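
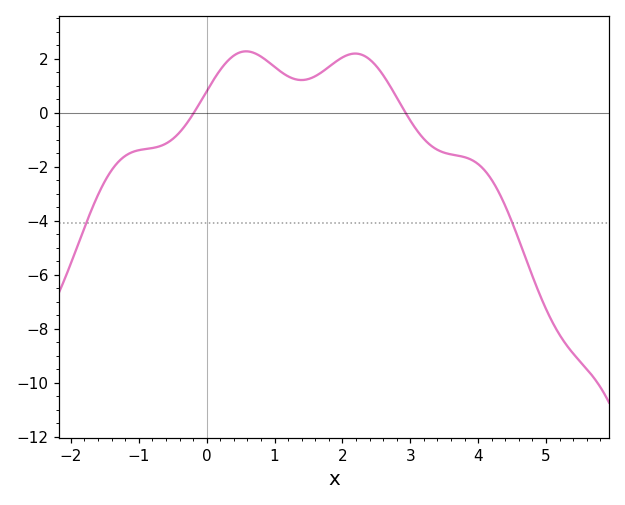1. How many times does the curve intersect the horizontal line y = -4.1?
2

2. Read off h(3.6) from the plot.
-1.6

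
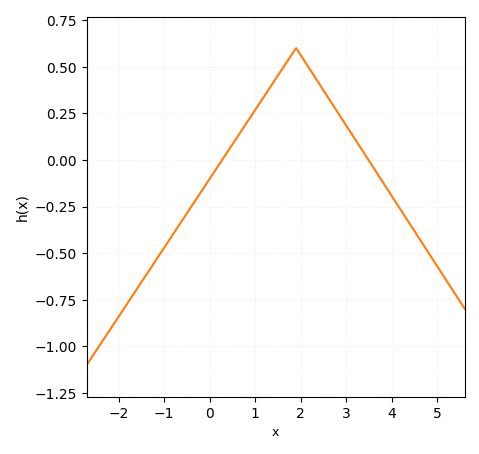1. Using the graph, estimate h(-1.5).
-0.656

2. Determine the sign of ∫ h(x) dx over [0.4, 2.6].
positive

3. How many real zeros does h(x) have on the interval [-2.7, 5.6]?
2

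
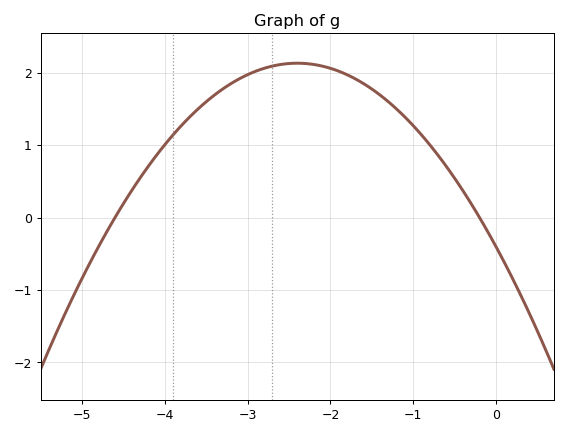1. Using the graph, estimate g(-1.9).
2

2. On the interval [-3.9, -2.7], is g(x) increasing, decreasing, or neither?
increasing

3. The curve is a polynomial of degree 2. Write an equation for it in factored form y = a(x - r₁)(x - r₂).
y = -0.44(x + 4.6)(x + 0.2)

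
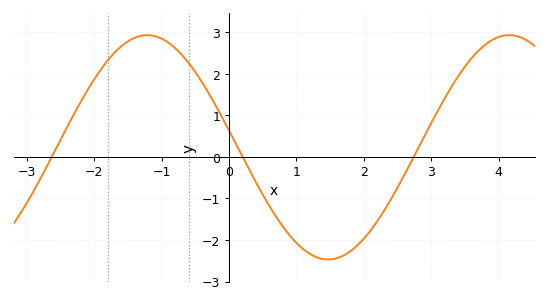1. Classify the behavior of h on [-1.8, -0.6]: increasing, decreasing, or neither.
neither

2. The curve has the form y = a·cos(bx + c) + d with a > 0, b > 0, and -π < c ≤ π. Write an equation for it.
y = 2.7cos(1.2x + 1.4) + 0.23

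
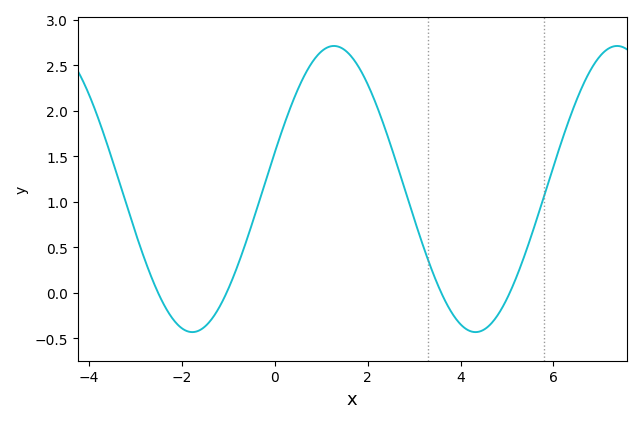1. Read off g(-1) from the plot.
0.049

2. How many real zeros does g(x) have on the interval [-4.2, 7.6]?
4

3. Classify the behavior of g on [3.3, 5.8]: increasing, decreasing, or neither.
neither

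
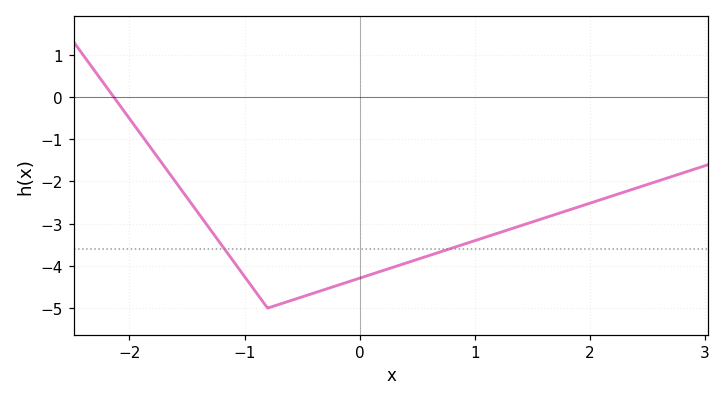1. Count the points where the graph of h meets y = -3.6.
2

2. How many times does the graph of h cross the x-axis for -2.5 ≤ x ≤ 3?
1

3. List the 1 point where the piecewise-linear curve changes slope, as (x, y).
(-0.8, -5)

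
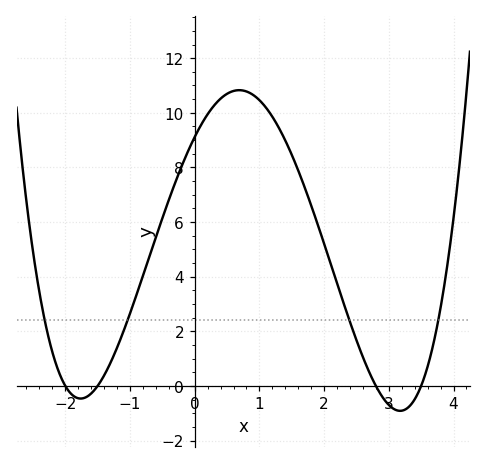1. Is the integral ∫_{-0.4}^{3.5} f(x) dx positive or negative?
positive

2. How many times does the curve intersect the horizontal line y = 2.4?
4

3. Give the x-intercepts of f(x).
-2, -1.5, 2.8, 3.5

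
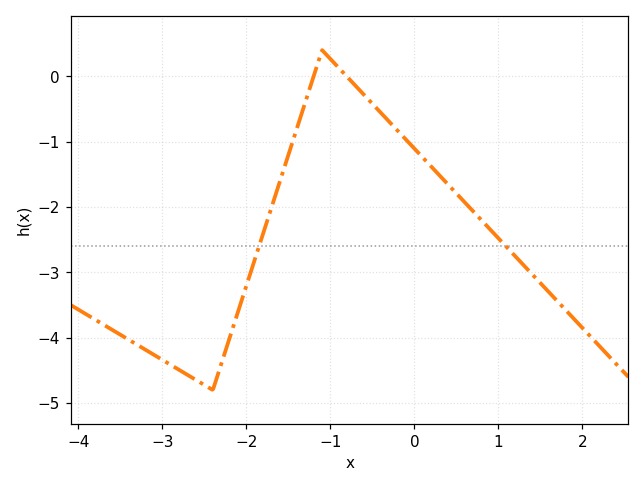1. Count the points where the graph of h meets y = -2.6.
2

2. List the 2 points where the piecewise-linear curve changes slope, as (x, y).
(-2.4, -4.8); (-1.1, 0.4)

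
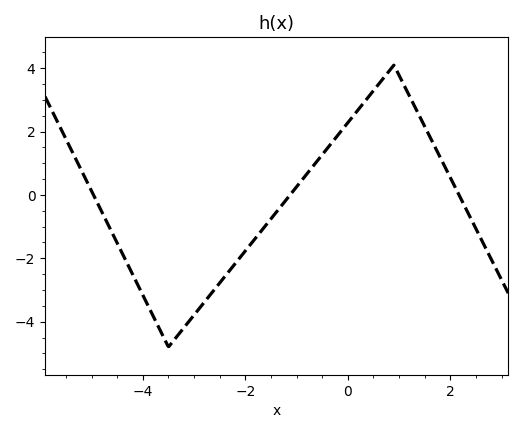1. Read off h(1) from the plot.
3.78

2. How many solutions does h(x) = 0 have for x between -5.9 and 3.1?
3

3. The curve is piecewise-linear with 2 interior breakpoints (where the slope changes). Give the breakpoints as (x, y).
(-3.5, -4.8); (0.9, 4.1)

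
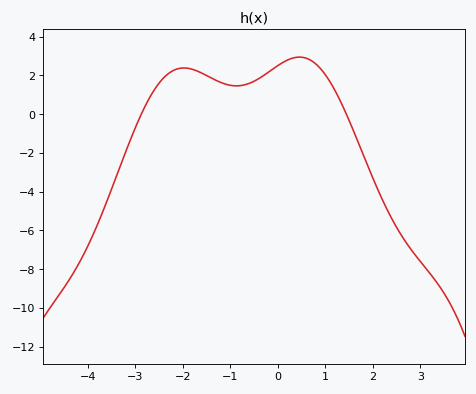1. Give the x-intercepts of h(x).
-2.87, 1.44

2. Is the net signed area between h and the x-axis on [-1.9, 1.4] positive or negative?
positive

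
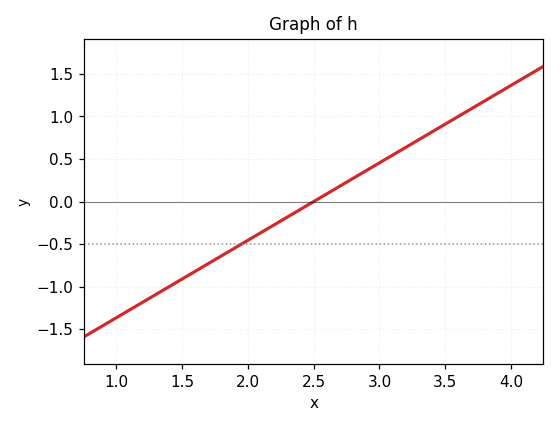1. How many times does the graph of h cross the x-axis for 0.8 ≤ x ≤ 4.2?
1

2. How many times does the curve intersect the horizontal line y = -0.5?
1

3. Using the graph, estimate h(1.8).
-0.65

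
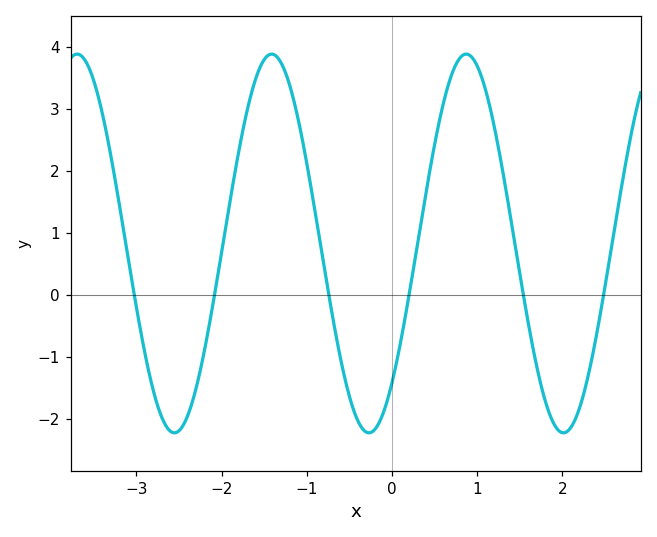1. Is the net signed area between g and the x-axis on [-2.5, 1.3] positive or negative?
positive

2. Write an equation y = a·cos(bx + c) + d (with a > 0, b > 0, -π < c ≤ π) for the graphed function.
y = 3.05cos(2.8x - 2.4) + 0.83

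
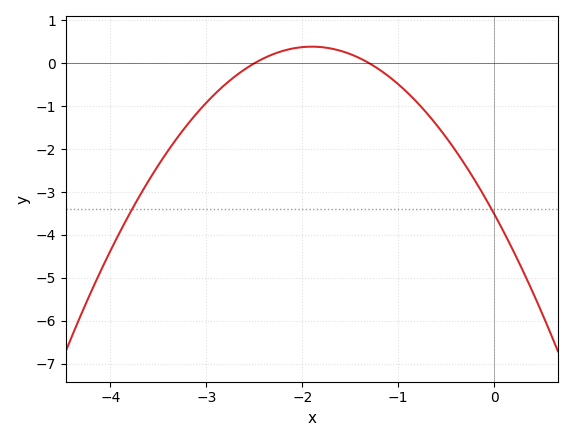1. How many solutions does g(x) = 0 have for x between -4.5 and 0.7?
2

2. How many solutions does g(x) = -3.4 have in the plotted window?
2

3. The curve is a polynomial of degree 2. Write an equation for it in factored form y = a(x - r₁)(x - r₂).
y = -1.08(x + 2.5)(x + 1.3)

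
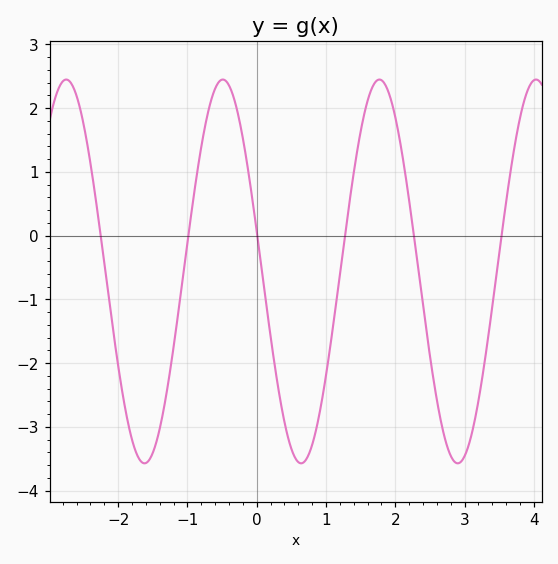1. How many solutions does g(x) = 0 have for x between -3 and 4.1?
6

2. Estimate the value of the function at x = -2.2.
-0.4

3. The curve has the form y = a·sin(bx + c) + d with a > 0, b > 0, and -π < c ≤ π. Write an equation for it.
y = 3.01sin(2.8x + 2.9) - 0.56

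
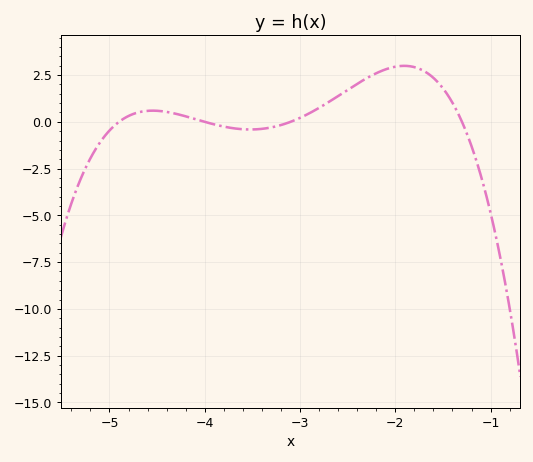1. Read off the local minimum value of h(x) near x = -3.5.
-0.4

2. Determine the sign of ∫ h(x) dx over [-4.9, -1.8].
positive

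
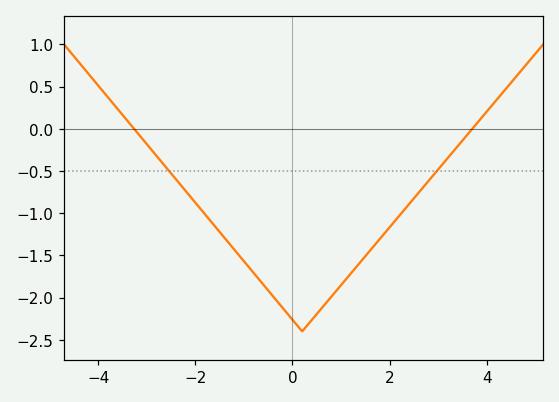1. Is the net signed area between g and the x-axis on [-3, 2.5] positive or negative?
negative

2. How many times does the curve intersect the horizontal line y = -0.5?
2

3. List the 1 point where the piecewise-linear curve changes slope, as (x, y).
(0.2, -2.4)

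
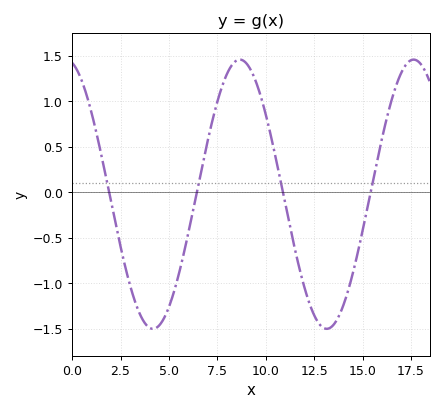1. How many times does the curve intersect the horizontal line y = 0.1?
4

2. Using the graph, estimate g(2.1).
-0.195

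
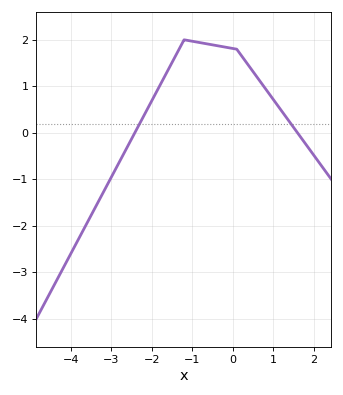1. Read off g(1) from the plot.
0.7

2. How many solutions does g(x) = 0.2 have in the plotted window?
2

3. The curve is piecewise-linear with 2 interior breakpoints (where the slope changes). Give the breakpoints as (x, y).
(-1.2, 2); (0.1, 1.8)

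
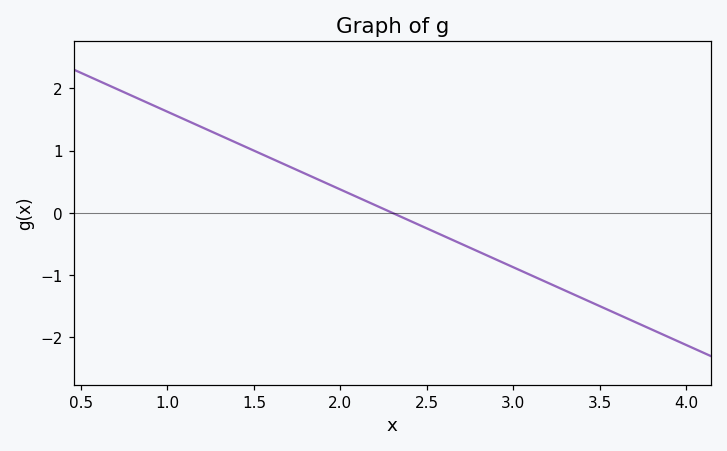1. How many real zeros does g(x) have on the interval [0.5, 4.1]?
1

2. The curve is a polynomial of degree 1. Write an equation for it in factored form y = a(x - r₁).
y = -1.25(x - 2.3)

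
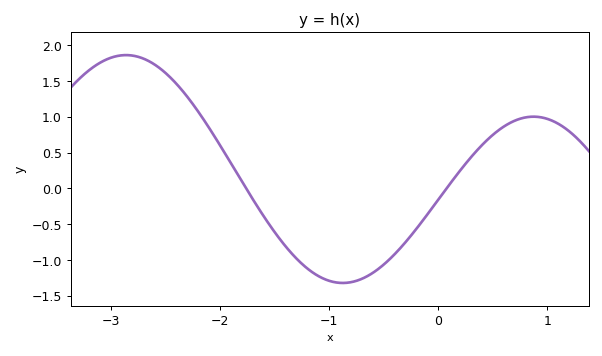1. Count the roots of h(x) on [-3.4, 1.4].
2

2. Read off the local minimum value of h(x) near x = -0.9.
-1.32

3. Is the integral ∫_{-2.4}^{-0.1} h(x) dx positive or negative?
negative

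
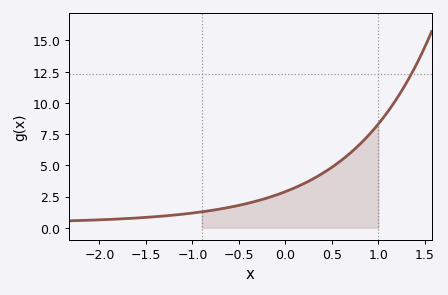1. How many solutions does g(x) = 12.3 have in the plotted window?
1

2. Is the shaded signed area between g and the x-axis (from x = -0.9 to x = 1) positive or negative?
positive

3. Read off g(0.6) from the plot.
5.38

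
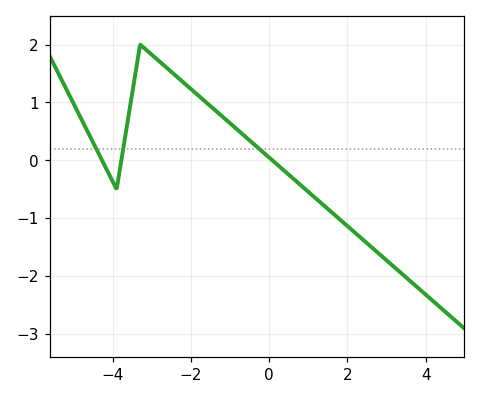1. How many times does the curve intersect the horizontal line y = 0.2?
3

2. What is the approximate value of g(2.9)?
-1.67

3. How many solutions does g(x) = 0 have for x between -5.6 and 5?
3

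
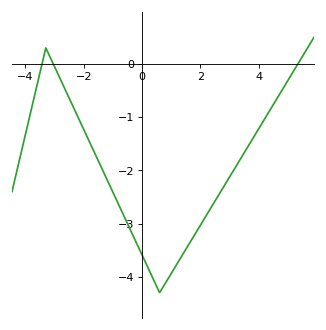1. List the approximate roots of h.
-3.43, -3.05, 5.34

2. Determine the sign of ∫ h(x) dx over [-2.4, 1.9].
negative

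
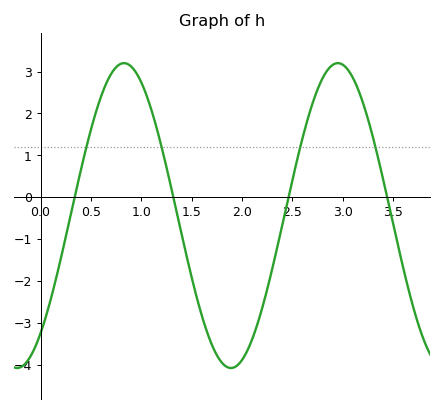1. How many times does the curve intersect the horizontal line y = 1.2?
4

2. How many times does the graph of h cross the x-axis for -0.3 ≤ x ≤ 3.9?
4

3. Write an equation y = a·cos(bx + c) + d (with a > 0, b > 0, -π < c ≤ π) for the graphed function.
y = 3.64cos(3x - 2.5) - 0.44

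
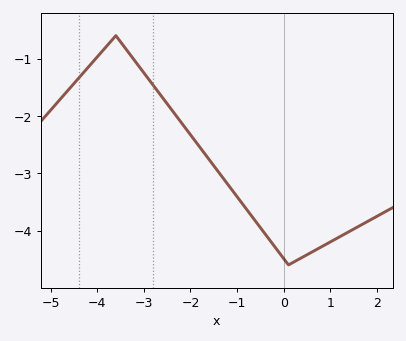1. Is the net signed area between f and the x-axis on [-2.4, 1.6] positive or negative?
negative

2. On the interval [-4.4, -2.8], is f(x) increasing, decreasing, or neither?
neither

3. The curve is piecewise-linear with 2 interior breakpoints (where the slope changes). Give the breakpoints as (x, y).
(-3.6, -0.6); (0.1, -4.6)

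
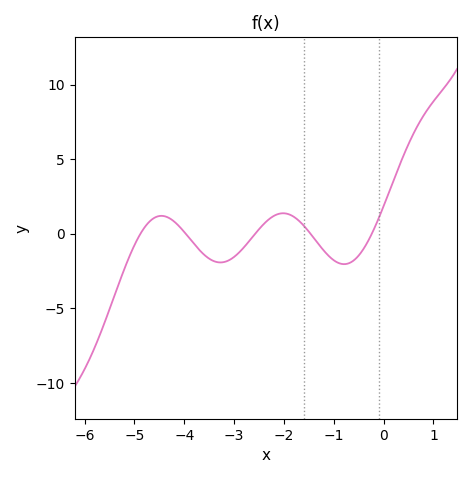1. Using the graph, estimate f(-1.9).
1.31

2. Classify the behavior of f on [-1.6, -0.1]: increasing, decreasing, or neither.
neither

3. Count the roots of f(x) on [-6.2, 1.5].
5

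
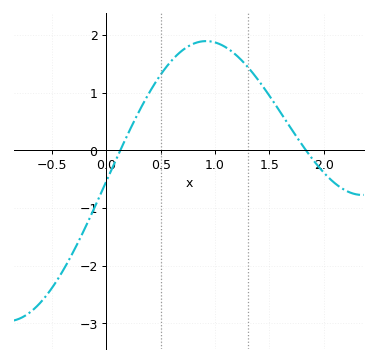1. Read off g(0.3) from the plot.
0.673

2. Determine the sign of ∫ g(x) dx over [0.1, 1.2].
positive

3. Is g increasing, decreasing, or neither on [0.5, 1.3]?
neither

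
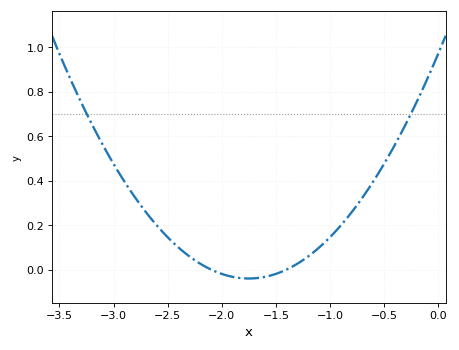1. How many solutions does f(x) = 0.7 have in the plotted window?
2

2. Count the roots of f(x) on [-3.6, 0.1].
2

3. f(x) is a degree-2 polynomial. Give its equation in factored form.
y = 0.33(x + 2.1)(x + 1.4)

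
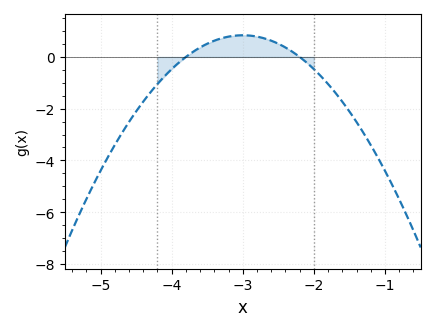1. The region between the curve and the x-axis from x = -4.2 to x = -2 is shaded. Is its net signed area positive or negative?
positive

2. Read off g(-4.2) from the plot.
-1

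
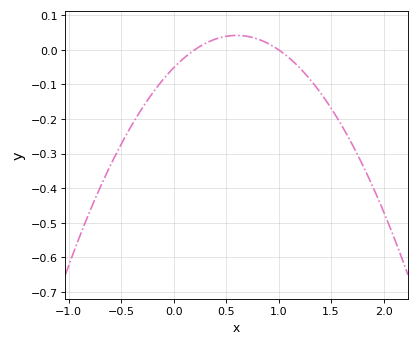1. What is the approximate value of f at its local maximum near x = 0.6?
0.042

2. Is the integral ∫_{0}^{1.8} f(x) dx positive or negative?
negative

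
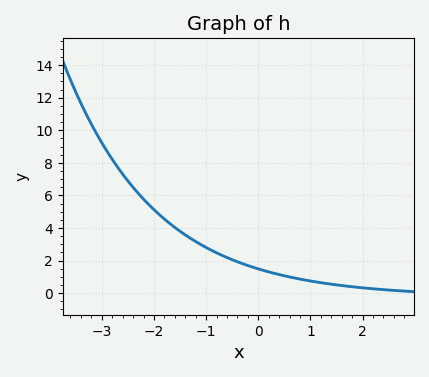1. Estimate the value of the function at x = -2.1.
5.4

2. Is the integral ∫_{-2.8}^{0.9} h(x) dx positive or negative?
positive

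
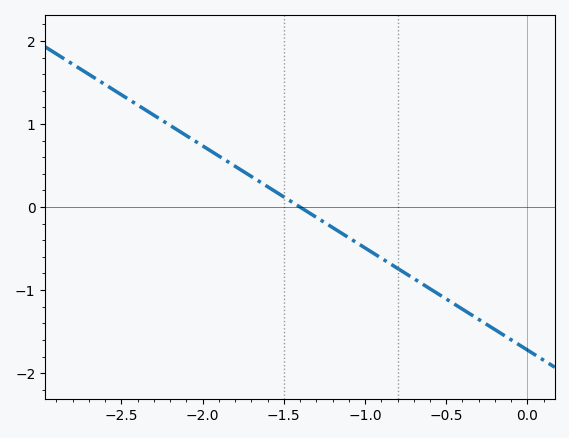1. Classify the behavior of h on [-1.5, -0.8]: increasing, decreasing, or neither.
decreasing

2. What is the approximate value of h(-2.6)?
1.48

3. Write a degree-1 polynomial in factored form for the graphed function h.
y = -1.23(x + 1.4)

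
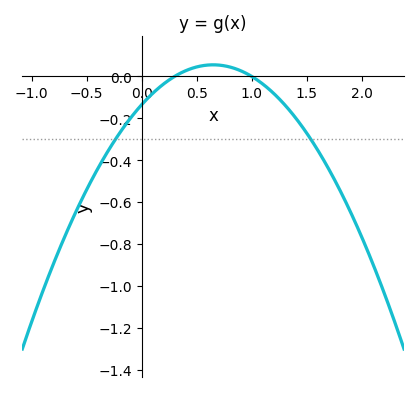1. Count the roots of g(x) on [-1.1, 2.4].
2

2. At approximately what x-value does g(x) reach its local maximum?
0.65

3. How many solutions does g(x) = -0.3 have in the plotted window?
2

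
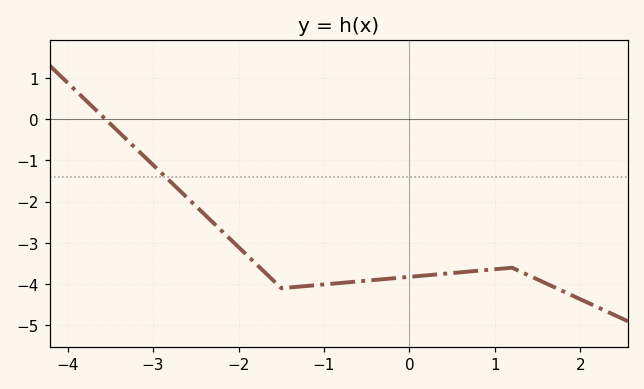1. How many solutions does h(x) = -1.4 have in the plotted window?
1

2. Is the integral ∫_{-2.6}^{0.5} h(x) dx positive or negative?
negative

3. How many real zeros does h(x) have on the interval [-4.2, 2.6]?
1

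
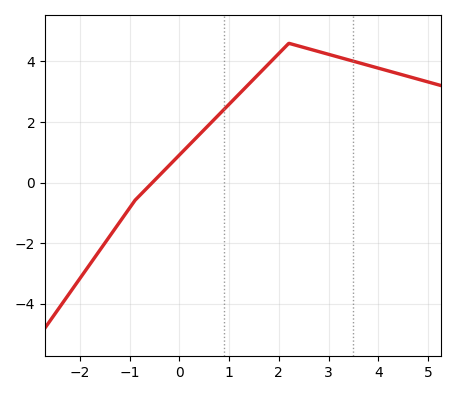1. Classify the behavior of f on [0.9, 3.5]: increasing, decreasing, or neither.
neither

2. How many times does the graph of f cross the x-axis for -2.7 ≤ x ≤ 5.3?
1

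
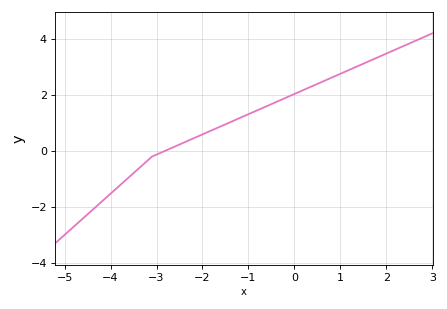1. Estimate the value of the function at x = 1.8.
3.32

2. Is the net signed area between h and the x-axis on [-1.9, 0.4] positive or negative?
positive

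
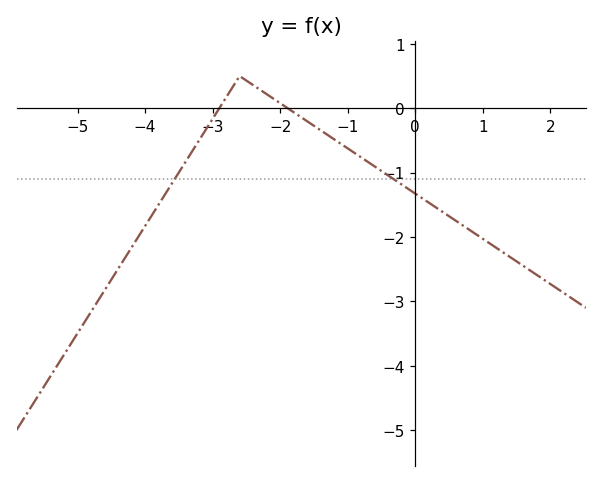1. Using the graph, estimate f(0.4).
-1.6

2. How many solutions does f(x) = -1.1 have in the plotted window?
2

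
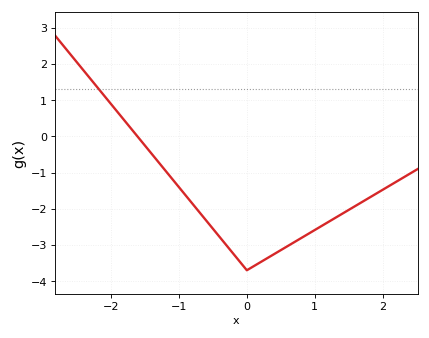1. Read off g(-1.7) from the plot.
0.2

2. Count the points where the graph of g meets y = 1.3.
1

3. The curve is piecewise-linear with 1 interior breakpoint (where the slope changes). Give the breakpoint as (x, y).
(0, -3.7)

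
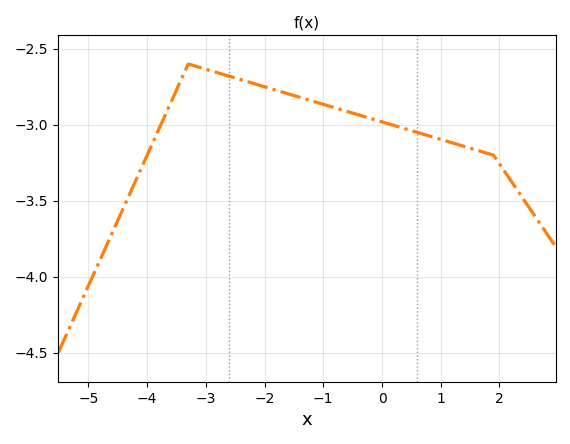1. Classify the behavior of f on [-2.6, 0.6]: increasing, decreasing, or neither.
decreasing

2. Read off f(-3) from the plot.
-2.65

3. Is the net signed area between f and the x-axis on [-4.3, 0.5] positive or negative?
negative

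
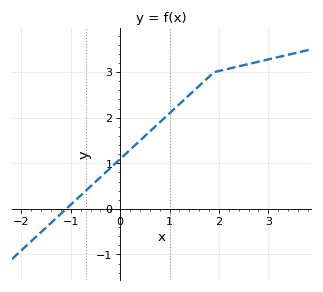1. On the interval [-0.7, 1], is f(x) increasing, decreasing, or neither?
increasing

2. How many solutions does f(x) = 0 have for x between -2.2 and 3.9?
1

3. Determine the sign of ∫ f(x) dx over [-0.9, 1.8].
positive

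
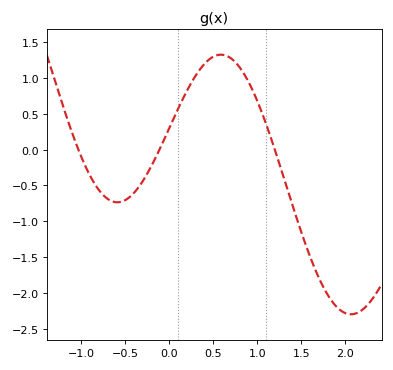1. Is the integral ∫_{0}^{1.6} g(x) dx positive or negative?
positive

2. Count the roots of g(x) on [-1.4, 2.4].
3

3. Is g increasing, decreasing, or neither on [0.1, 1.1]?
neither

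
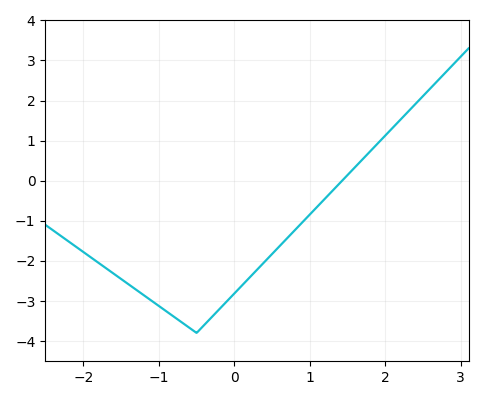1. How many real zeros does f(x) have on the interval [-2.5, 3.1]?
1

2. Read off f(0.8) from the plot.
-1.24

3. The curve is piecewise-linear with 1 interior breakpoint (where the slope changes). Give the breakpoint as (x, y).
(-0.5, -3.8)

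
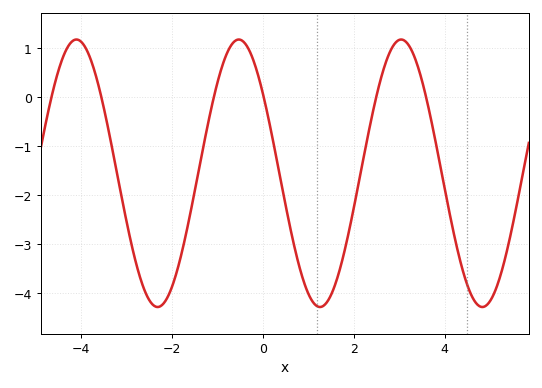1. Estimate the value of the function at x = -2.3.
-4.3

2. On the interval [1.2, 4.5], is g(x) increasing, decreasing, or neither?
neither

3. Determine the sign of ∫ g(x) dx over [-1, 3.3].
negative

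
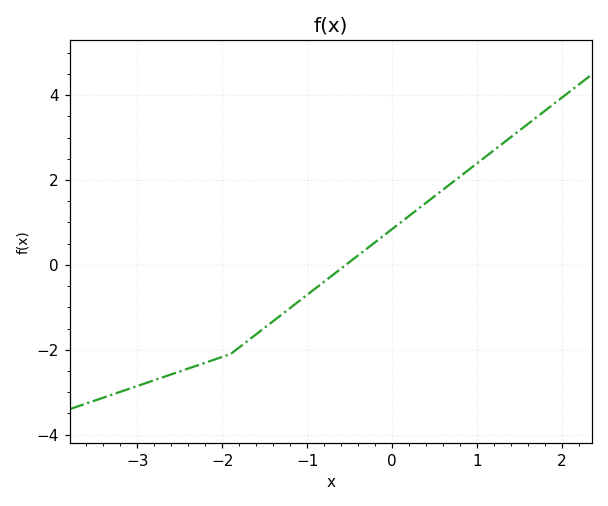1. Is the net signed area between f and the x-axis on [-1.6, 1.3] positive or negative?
positive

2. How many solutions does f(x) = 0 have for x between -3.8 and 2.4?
1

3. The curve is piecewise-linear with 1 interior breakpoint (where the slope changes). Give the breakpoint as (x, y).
(-1.9, -2.1)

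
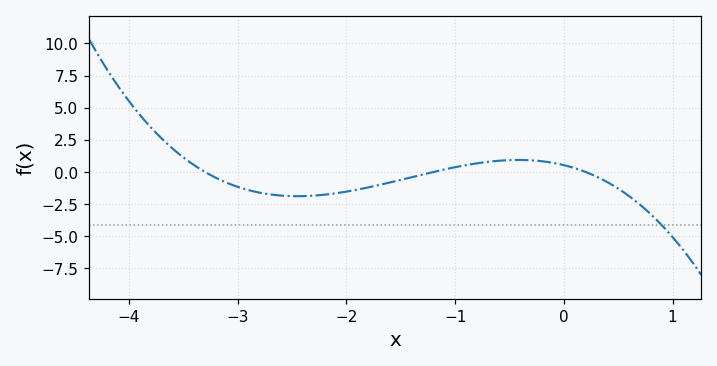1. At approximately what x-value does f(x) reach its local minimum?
-2.5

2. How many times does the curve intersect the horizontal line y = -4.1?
1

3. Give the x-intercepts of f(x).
-3.3, -1.2, 0.2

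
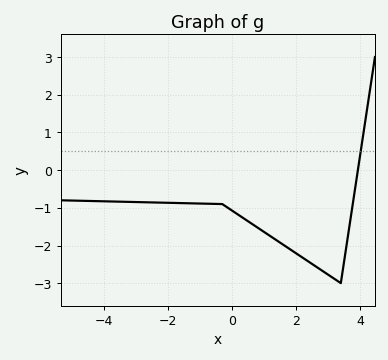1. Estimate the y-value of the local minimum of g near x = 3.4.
-3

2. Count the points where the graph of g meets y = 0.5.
1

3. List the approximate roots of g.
3.93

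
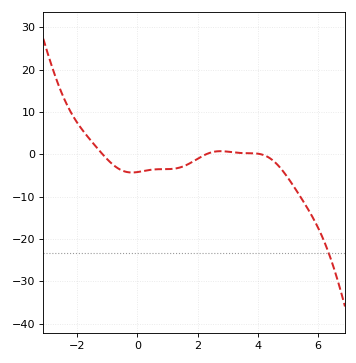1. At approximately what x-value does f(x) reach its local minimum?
-0.181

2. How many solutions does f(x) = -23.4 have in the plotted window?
1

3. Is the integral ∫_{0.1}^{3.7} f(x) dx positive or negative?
negative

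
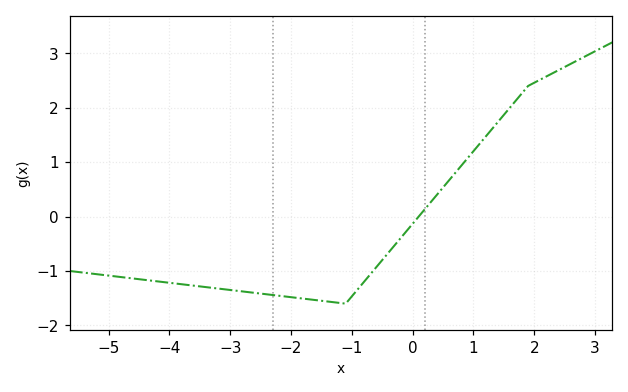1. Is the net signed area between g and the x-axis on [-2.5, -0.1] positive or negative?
negative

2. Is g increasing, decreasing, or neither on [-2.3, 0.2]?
neither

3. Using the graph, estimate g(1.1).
1.3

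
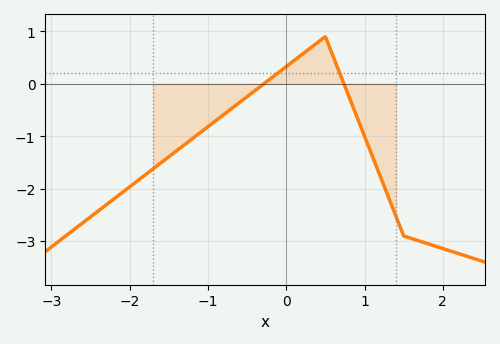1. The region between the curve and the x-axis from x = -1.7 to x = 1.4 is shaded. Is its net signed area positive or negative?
negative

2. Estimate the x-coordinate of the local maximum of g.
0.5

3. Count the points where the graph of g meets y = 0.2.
2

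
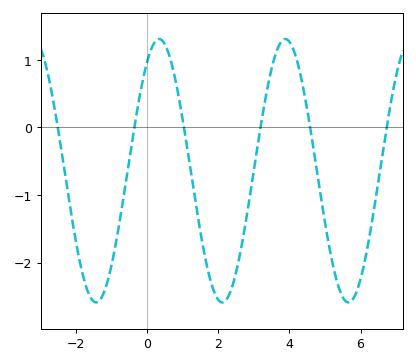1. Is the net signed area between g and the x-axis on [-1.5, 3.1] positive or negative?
negative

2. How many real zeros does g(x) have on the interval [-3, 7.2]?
6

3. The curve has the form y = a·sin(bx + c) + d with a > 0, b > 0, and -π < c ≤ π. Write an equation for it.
y = 1.95sin(1.77x + 0.98) - 0.64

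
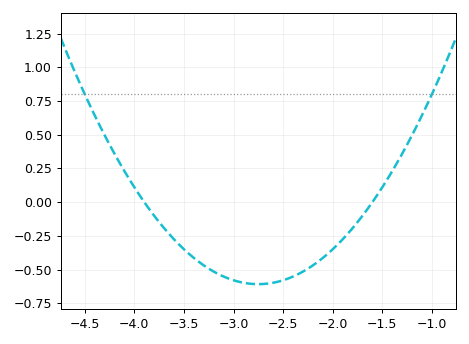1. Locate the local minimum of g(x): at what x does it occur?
-2.75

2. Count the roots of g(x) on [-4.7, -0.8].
2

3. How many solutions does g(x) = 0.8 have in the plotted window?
2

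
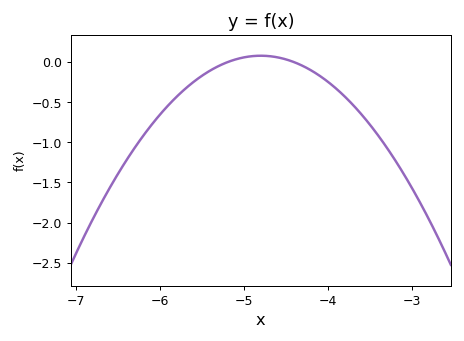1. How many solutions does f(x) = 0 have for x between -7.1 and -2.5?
2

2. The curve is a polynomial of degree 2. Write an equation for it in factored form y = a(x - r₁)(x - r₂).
y = -0.51(x + 5.2)(x + 4.4)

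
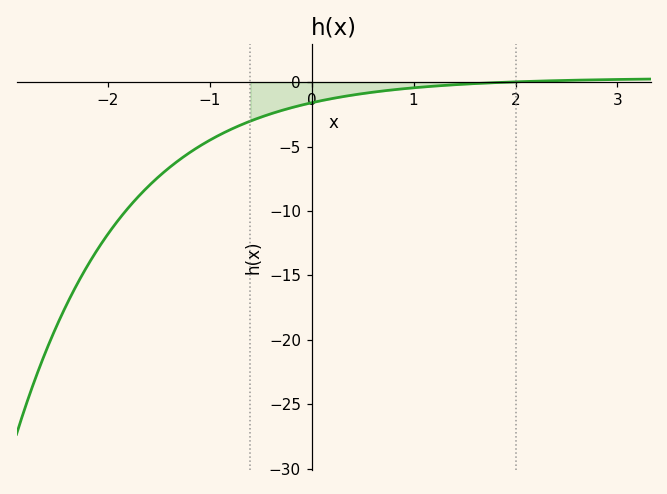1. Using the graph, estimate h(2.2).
0.075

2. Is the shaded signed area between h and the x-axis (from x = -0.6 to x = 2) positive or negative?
negative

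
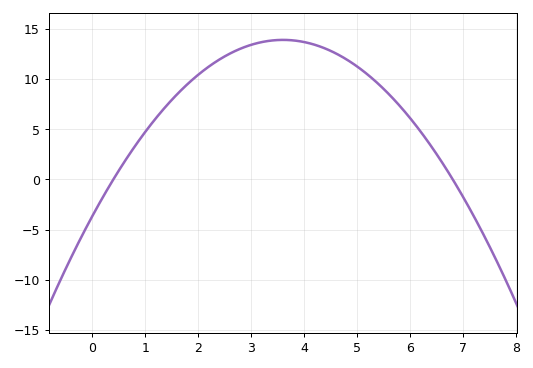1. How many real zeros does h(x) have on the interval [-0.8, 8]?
2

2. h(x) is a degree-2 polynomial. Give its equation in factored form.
y = -1.36(x - 0.4)(x - 6.8)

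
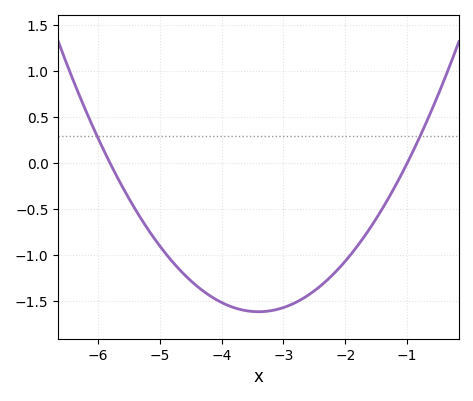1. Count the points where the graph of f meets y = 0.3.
2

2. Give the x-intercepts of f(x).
-5.8, -1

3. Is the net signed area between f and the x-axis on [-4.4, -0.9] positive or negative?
negative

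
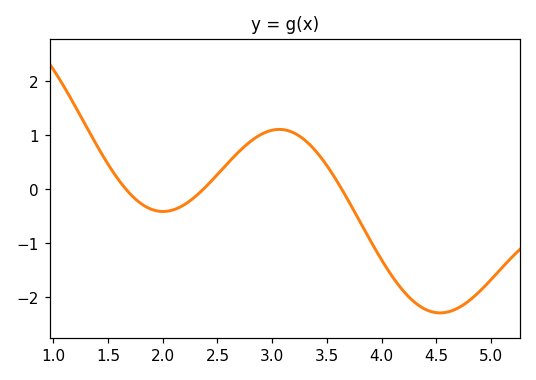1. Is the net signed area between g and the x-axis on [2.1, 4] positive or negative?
positive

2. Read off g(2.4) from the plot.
0.057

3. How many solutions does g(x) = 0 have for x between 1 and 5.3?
3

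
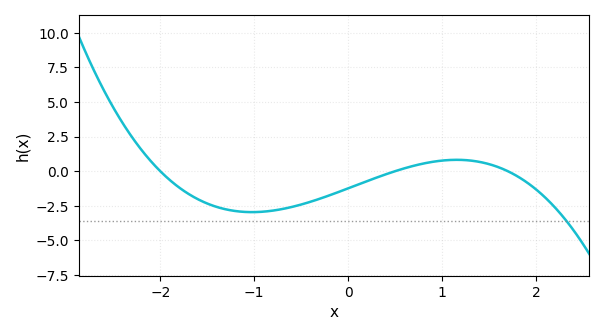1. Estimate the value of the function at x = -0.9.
-3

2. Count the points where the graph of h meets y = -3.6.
1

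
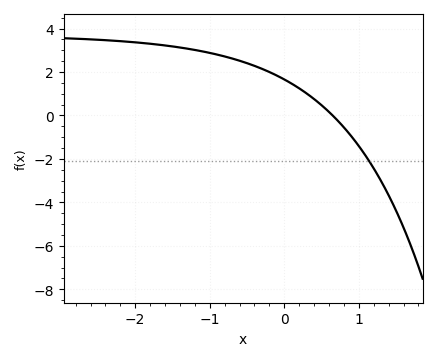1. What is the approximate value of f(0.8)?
-0.6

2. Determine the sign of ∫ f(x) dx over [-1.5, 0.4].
positive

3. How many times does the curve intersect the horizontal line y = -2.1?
1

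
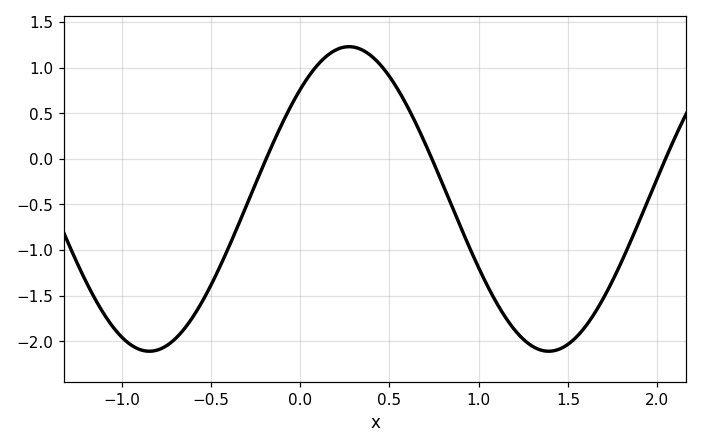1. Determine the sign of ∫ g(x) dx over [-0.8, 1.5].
negative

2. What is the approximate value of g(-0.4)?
-0.95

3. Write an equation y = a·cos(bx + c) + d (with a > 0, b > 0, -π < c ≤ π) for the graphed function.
y = 1.67cos(2.8x - 0.77) - 0.44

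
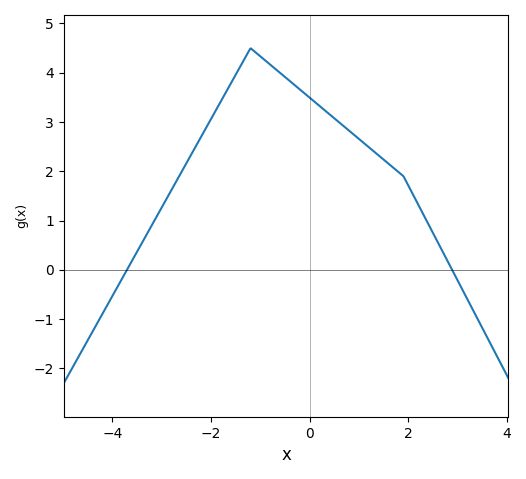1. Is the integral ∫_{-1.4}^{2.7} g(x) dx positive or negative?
positive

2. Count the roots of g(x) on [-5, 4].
2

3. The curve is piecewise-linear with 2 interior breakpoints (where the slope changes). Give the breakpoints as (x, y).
(-1.2, 4.5); (1.9, 1.9)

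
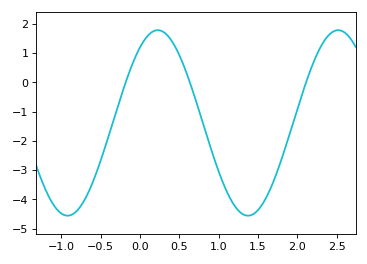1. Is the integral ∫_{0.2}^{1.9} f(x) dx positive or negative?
negative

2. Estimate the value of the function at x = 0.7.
-0.536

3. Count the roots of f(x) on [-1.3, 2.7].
3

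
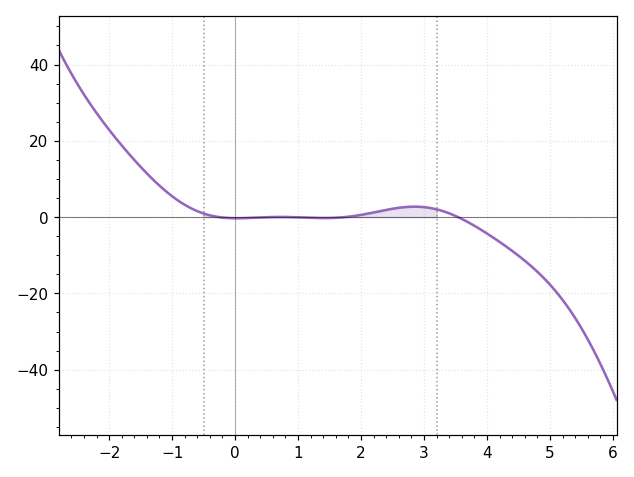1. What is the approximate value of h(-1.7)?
16.9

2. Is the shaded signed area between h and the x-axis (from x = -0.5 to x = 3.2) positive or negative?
positive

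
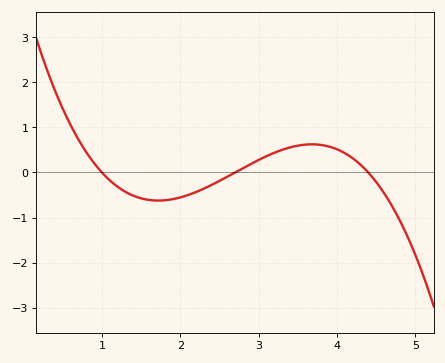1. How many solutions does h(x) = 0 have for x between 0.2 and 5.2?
3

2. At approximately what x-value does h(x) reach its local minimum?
1.7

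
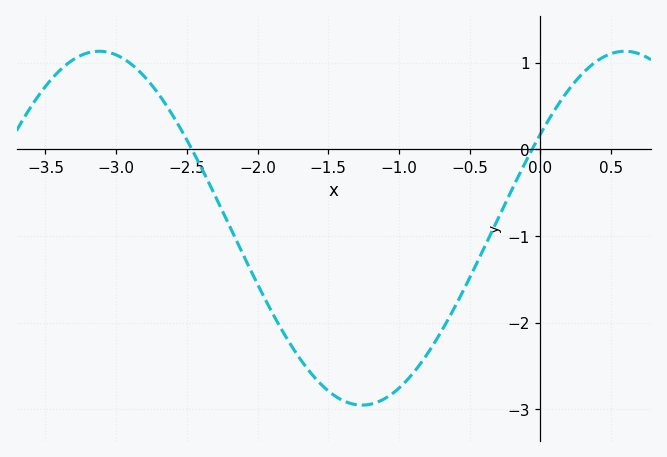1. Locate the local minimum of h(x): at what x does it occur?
-1.3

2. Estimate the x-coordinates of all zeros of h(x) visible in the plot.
-2.5, -0.1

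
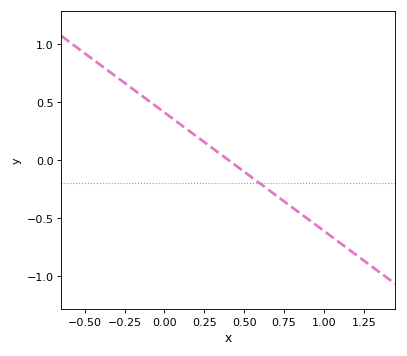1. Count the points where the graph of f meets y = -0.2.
1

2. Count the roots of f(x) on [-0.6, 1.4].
1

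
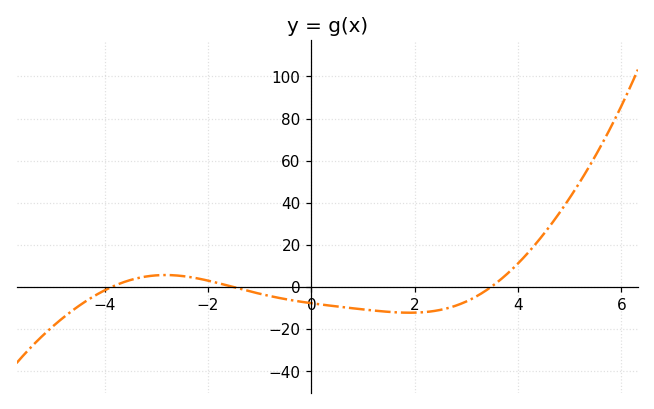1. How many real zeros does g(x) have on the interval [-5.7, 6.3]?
3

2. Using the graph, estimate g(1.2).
-12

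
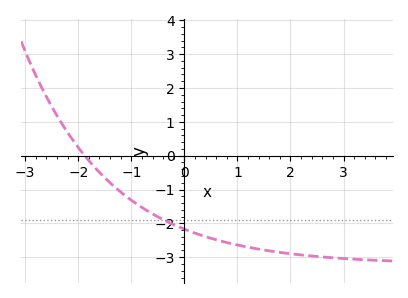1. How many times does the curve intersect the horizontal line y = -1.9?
1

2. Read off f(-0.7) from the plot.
-1.6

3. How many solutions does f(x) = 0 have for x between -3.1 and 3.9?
1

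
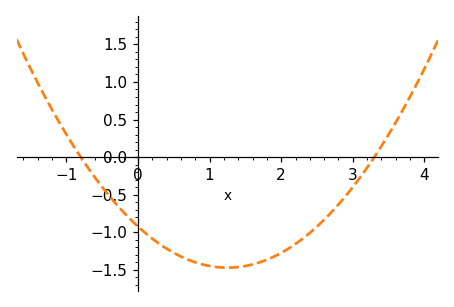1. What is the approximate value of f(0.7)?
-1.35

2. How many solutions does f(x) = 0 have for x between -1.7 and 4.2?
2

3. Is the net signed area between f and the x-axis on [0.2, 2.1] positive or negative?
negative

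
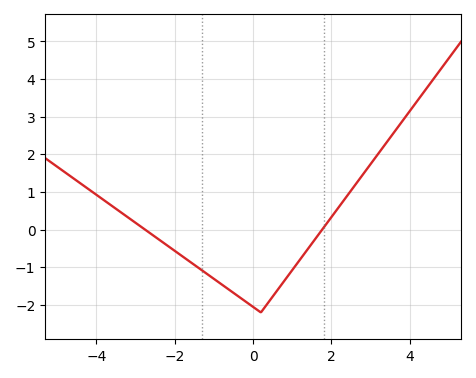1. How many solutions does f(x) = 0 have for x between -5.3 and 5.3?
2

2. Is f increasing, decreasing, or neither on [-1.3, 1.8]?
neither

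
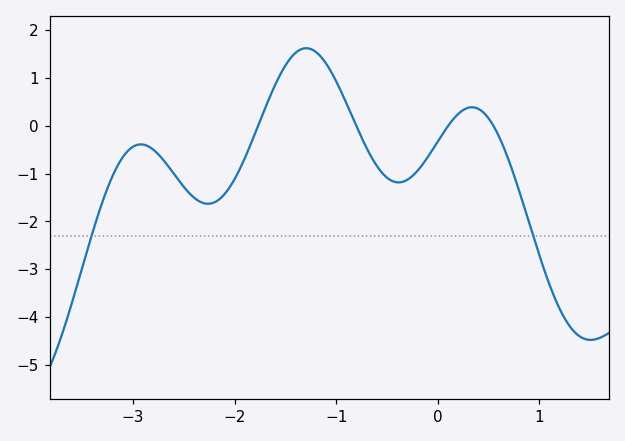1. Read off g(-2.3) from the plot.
-1.6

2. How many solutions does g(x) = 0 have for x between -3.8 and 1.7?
4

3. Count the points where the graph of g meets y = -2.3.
2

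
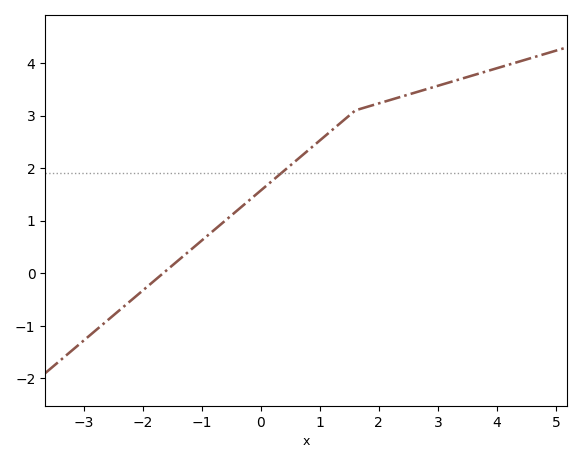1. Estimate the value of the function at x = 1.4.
2.9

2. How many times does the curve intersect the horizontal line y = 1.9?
1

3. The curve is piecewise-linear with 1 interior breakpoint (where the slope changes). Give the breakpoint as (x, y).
(1.6, 3.1)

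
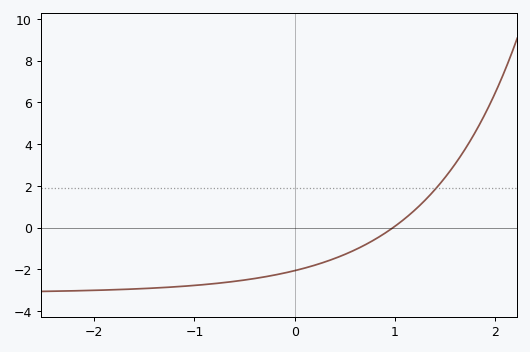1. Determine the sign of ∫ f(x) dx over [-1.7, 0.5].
negative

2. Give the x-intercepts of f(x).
0.981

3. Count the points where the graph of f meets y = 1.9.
1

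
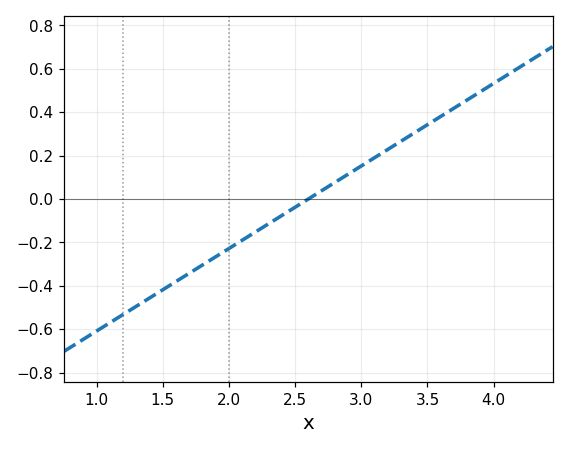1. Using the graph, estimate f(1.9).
-0.266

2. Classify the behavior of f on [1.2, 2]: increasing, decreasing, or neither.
increasing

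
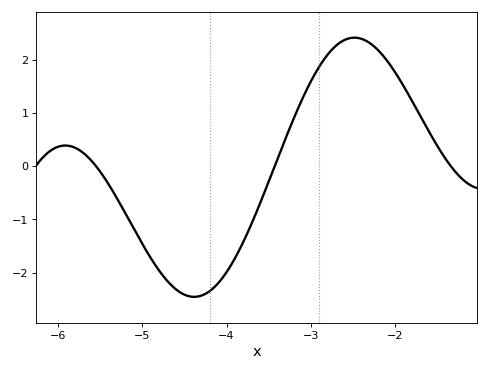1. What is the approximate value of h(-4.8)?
-2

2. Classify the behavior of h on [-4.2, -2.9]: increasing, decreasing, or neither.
increasing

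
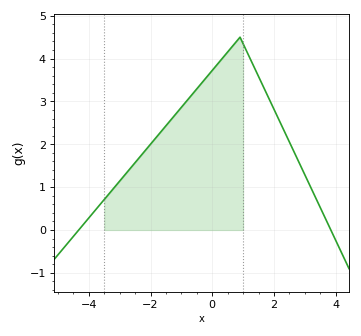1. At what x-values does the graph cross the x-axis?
-4.4, 3.8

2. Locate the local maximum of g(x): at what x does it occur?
1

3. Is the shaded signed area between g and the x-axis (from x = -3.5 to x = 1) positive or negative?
positive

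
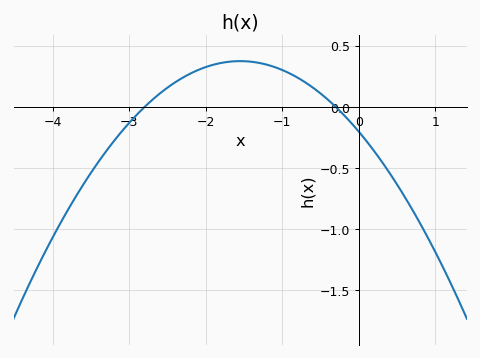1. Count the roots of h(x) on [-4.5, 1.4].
2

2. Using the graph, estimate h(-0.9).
0.25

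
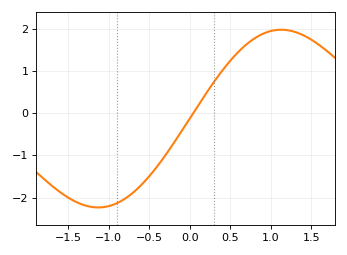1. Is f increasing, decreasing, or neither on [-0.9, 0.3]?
increasing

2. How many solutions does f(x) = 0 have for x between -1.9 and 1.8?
1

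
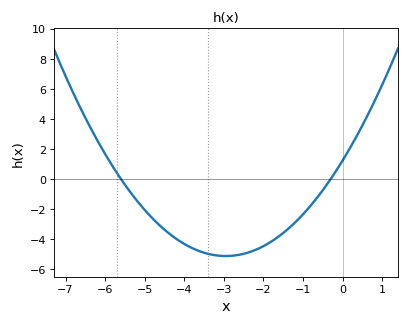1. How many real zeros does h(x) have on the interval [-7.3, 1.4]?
2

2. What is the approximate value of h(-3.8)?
-4.6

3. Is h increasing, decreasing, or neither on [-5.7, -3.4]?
decreasing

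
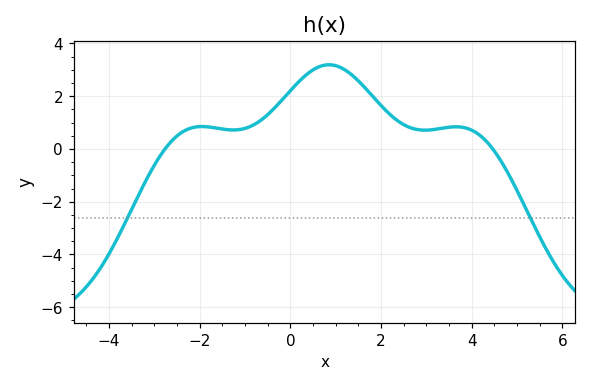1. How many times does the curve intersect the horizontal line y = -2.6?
2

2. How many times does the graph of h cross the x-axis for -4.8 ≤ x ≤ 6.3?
2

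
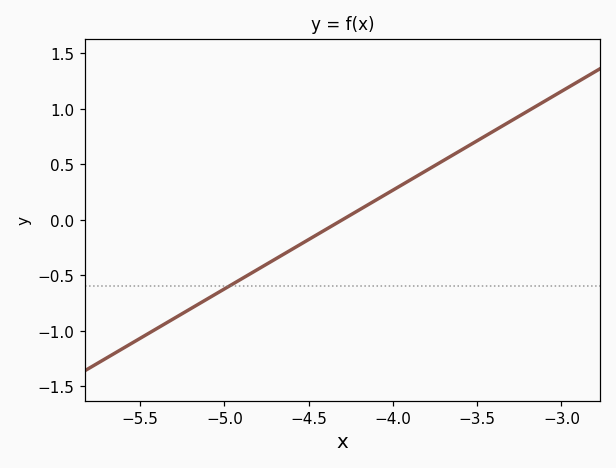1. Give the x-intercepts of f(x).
-4.3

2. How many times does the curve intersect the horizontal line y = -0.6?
1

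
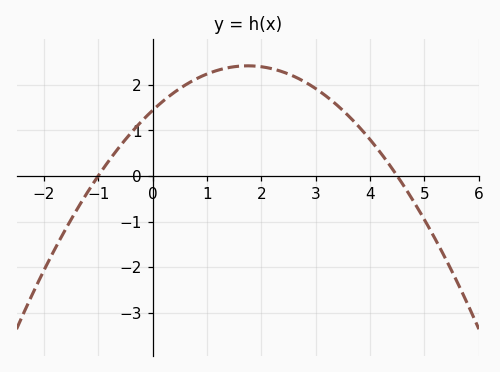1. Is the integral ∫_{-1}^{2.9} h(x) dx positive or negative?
positive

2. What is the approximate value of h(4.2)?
0.499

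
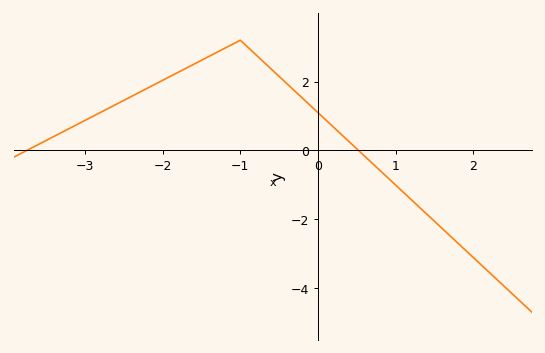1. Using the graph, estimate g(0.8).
-0.6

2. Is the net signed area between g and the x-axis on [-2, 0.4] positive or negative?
positive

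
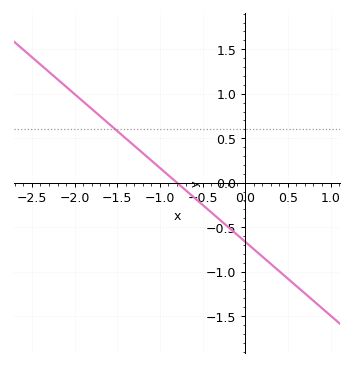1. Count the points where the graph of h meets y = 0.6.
1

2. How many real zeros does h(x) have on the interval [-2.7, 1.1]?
1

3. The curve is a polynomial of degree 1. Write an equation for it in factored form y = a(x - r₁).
y = -0.83(x + 0.8)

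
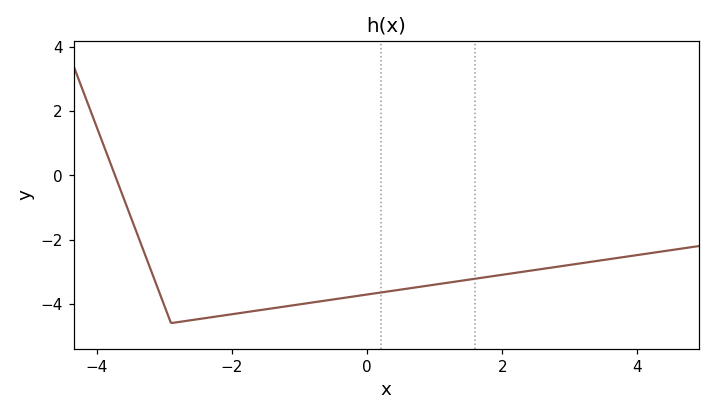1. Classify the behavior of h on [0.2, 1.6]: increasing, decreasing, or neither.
increasing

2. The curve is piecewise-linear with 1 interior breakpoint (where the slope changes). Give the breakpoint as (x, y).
(-2.9, -4.6)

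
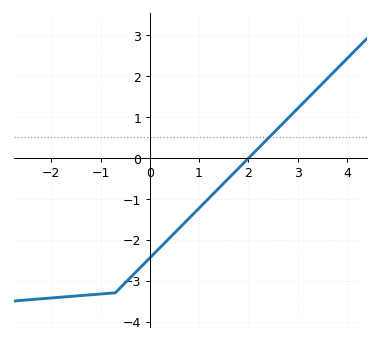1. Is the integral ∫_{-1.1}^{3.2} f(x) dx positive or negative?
negative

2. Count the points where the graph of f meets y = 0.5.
1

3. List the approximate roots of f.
2.02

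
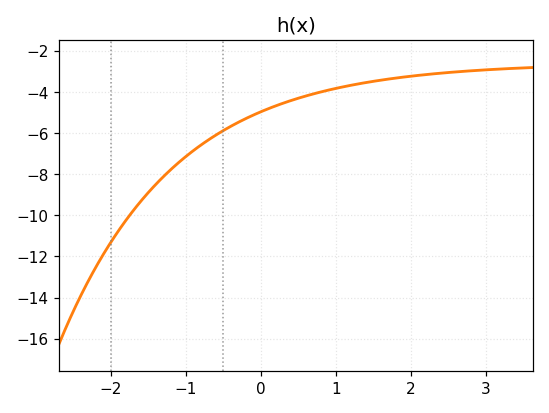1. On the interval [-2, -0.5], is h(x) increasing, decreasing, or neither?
increasing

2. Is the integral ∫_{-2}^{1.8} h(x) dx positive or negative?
negative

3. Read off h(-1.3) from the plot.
-8.13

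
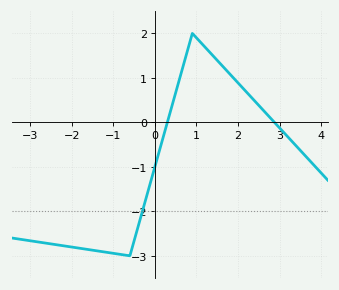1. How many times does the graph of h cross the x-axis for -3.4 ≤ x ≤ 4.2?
2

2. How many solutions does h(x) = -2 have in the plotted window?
1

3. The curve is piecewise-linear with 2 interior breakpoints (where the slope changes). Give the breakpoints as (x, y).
(-0.6, -3); (0.9, 2)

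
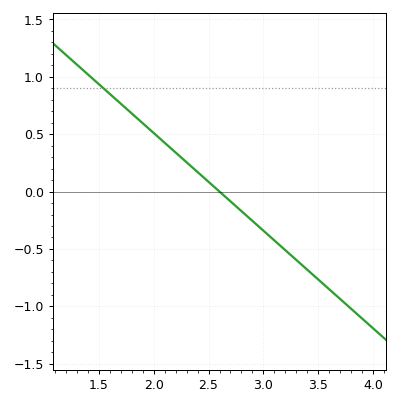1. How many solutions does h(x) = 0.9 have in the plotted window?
1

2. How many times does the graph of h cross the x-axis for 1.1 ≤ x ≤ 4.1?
1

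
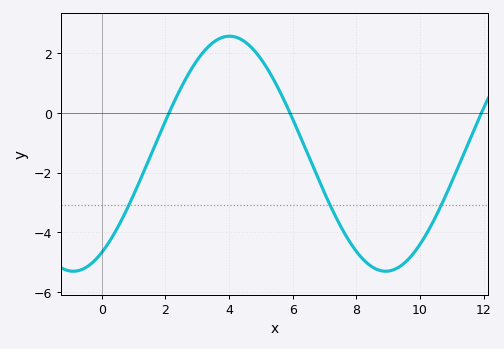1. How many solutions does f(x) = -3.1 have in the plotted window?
3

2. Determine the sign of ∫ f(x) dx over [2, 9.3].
negative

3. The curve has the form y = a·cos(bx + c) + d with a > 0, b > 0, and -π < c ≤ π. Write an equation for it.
y = 3.94cos(0.64x - 2.6) - 1.37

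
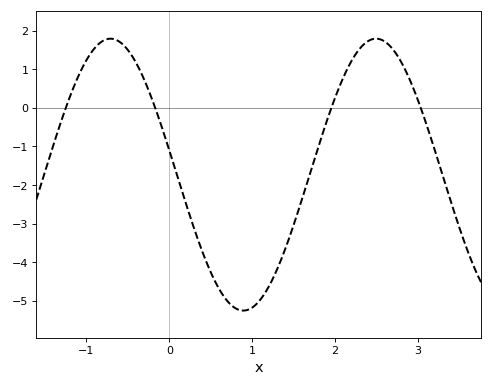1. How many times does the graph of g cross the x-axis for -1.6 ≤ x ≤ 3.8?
4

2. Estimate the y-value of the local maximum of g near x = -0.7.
1.79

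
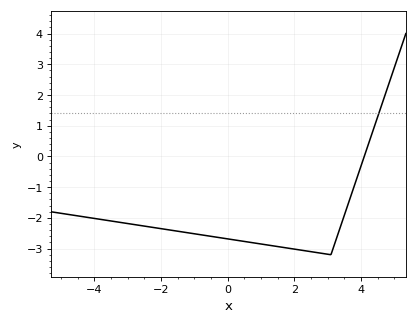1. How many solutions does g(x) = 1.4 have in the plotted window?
1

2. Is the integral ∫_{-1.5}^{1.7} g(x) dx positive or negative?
negative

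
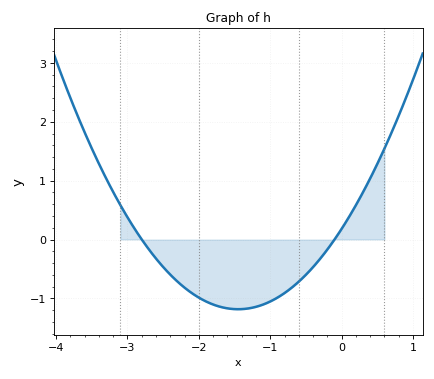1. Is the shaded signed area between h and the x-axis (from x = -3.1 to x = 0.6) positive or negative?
negative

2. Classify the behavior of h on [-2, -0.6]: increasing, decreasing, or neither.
neither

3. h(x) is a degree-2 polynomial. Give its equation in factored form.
y = 0.65(x + 2.8)(x + 0.1)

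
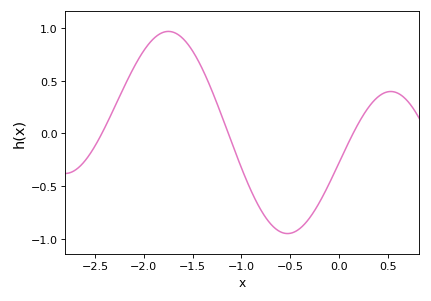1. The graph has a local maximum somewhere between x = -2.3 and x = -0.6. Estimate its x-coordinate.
-1.75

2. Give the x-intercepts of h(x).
-2.43, -1.13, 0.143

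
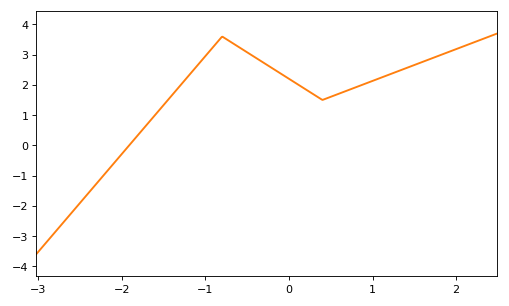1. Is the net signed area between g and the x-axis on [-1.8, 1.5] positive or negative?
positive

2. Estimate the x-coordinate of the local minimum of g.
0.402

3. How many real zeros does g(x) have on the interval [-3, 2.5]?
1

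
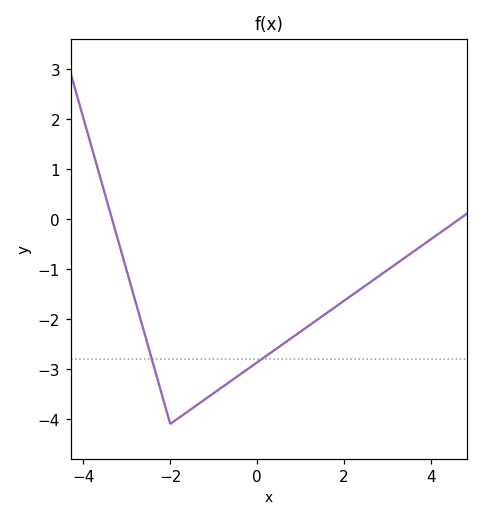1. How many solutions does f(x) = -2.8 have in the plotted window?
2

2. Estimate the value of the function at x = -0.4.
-3.12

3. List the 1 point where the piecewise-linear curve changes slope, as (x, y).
(-2, -4.1)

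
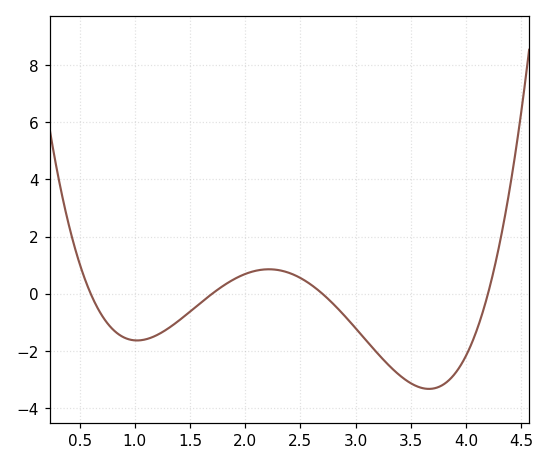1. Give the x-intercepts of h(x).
0.6, 1.7, 2.7, 4.2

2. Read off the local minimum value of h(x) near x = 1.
-1.6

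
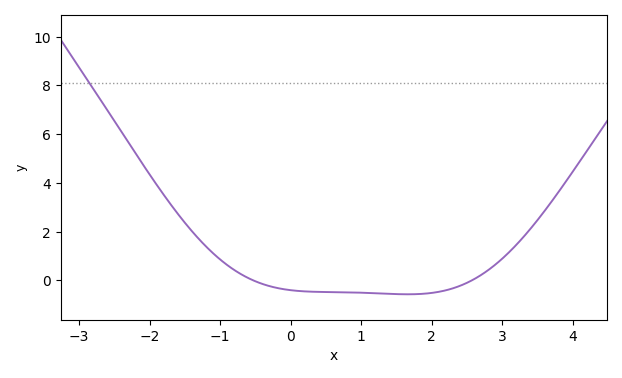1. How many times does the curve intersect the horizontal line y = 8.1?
1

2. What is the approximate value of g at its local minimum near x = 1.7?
-0.6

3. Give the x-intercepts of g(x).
-0.6, 2.6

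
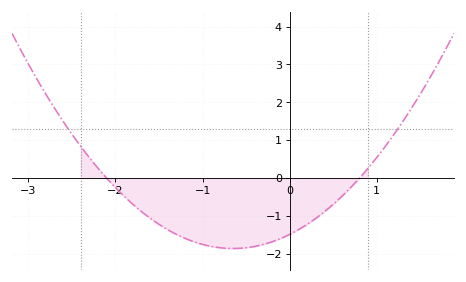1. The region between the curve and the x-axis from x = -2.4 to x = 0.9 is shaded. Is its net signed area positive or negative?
negative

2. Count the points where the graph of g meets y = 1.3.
2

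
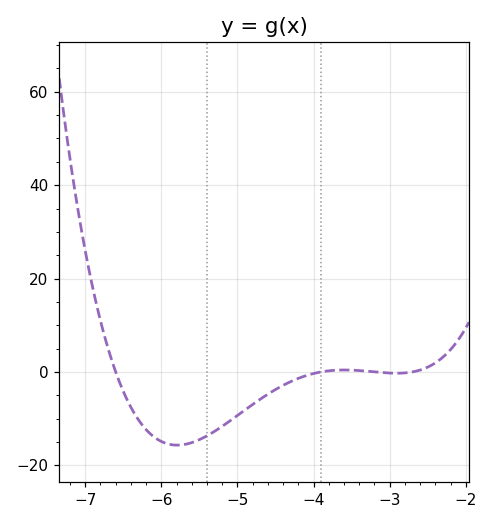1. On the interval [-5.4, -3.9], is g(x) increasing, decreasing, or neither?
increasing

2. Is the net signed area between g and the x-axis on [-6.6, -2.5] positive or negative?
negative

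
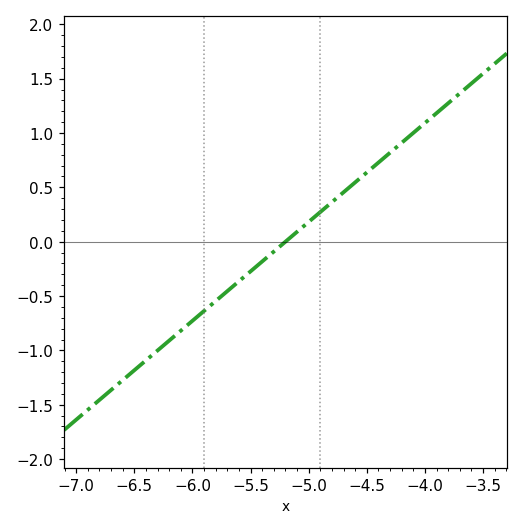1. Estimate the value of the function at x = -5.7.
-0.455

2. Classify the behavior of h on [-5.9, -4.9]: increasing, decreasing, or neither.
increasing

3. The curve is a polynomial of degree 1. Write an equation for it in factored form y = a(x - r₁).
y = 0.91(x + 5.2)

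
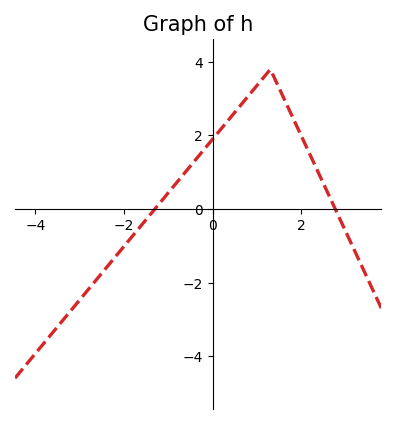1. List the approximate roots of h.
-1.3, 2.76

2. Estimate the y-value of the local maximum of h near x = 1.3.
3.8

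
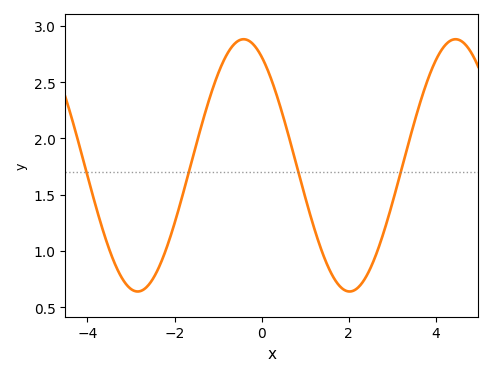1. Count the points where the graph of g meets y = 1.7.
4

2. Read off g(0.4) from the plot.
2.32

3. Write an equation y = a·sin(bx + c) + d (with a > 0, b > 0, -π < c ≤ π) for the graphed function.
y = 1.12sin(1.29x + 2.1) + 1.76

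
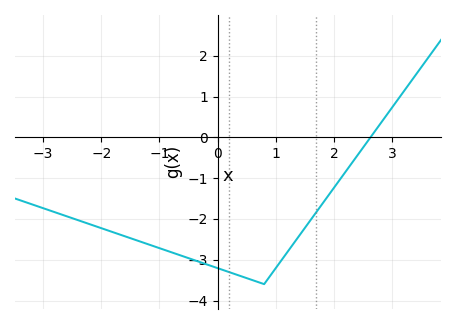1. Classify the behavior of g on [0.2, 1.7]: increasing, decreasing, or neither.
neither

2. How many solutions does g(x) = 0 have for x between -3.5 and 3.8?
1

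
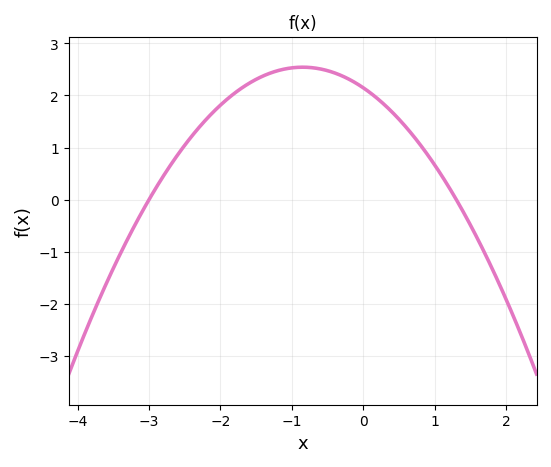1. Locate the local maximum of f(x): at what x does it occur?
-0.85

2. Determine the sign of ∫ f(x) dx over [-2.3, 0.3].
positive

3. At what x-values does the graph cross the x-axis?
-3, 1.3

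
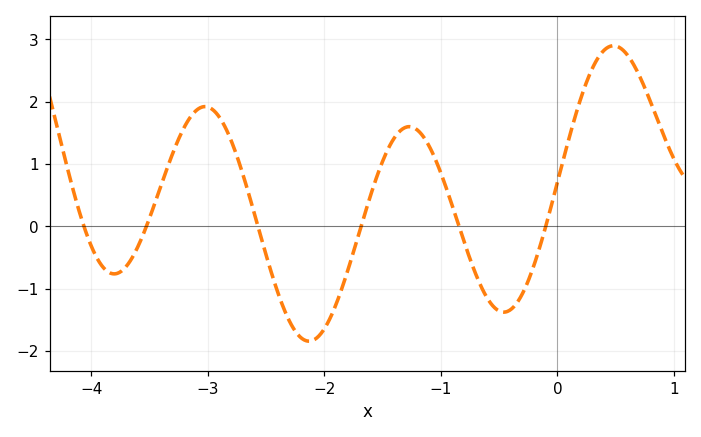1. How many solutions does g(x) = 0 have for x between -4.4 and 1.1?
6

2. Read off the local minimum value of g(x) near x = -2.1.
-1.84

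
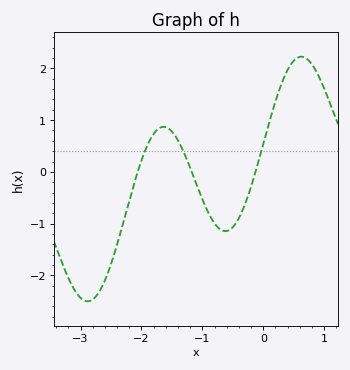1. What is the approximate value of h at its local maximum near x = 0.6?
2.2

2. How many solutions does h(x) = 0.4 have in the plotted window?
3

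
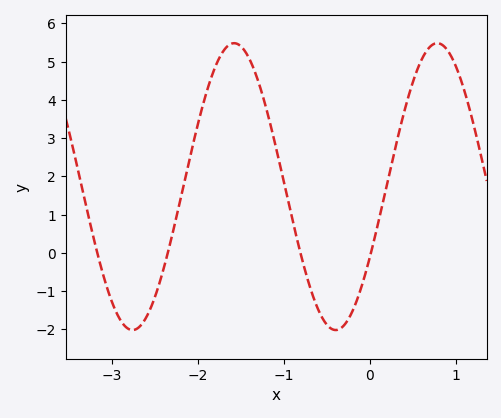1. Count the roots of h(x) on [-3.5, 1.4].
4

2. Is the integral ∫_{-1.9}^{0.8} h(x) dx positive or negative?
positive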